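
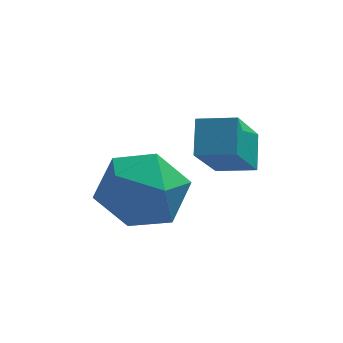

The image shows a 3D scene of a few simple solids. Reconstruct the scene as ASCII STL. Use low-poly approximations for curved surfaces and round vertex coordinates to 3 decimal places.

solid 
facet normal -0.955 0.229 -0.187
outer loop
vertex -0.599 -3.748 3.281
vertex -0.046 -2.594 1.876
vertex -0.658 -4.554 2.595
endloop
endfacet
facet normal -0.291 -0.608 0.739
outer loop
vertex 0.306 -4.786 2.784
vertex -0.599 -3.748 3.281
vertex -0.658 -4.554 2.595
endloop
endfacet
facet normal -0.955 0.230 -0.186
outer loop
vertex -0.658 -4.554 2.595
vertex -0.046 -2.594 1.876
vertex -0.106 -3.4 1.19
endloop
endfacet
facet normal -0.056 -0.761 -0.647
outer loop
vertex -0.106 -3.4 1.19
vertex 0.306 -4.786 2.784
vertex -0.658 -4.554 2.595
endloop
endfacet
facet normal 0.056 0.761 0.647
outer loop
vertex -0.599 -3.748 3.281
vertex 0.918 -2.826 2.065
vertex -0.046 -2.594 1.876
endloop
endfacet
facet normal -0.291 -0.607 0.739
outer loop
vertex 0.366 -3.98 3.47
vertex -0.599 -3.748 3.281
vertex 0.306 -4.786 2.784
endloop
endfacet
facet normal 0.056 0.761 0.647
outer loop
vertex 0.366 -3.98 3.47
vertex 0.918 -2.826 2.065
vertex -0.599 -3.748 3.281
endloop
endfacet
facet normal 0.291 0.607 -0.739
outer loop
vertex -0.046 -2.594 1.876
vertex 0.918 -2.826 2.065
vertex -0.106 -3.4 1.19
endloop
endfacet
facet normal -0.056 -0.761 -0.647
outer loop
vertex 0.859 -3.632 1.379
vertex 0.306 -4.786 2.784
vertex -0.106 -3.4 1.19
endloop
endfacet
facet normal 0.291 0.608 -0.739
outer loop
vertex -0.106 -3.4 1.19
vertex 0.918 -2.826 2.065
vertex 0.859 -3.632 1.379
endloop
endfacet
facet normal 0.955 -0.230 0.187
outer loop
vertex 0.859 -3.632 1.379
vertex 0.366 -3.98 3.47
vertex 0.306 -4.786 2.784
endloop
endfacet
facet normal 0.955 -0.229 0.187
outer loop
vertex 0.918 -2.826 2.065
vertex 0.366 -3.98 3.47
vertex 0.859 -3.632 1.379
endloop
endfacet
facet normal -0.295 0.953 0.062
outer loop
vertex -2.373 -2.802 0.11
vertex -2.539 -2.933 1.333
vertex -1.439 -2.564 0.892
endloop
endfacet
facet normal 0.172 0.866 -0.469
outer loop
vertex -2.373 -2.802 0.11
vertex -1.439 -2.564 0.892
vertex -1.223 -3.179 -0.163
endloop
endfacet
facet normal -0.094 0.381 -0.920
outer loop
vertex -2.373 -2.802 0.11
vertex -1.223 -3.179 -0.163
vertex -2.188 -3.929 -0.375
endloop
endfacet
facet normal -0.726 0.168 -0.667
outer loop
vertex -2.373 -2.802 0.11
vertex -2.188 -3.929 -0.375
vertex -3.002 -3.777 0.549
endloop
endfacet
facet normal -0.851 0.522 -0.060
outer loop
vertex -2.373 -2.802 0.11
vertex -3.002 -3.777 0.549
vertex -2.539 -2.933 1.333
endloop
endfacet
facet normal 0.775 0.602 -0.193
outer loop
vertex -1.223 -3.179 -0.163
vertex -1.439 -2.564 0.892
vertex -0.678 -3.543 0.891
endloop
endfacet
facet normal 0.018 0.744 0.668
outer loop
vertex -1.439 -2.564 0.892
vertex -2.539 -2.933 1.333
vertex -1.492 -3.391 1.815
endloop
endfacet
facet normal -0.881 0.046 0.471
outer loop
vertex -2.539 -2.933 1.333
vertex -3.002 -3.777 0.549
vertex -2.457 -4.141 1.603
endloop
endfacet
facet normal -0.679 -0.527 -0.511
outer loop
vertex -3.002 -3.777 0.549
vertex -2.188 -3.929 -0.375
vertex -2.241 -4.756 0.548
endloop
endfacet
facet normal 0.344 -0.182 -0.921
outer loop
vertex -2.188 -3.929 -0.375
vertex -1.223 -3.179 -0.163
vertex -1.141 -4.387 0.107
endloop
endfacet
facet normal 0.726 -0.168 0.667
outer loop
vertex -1.307 -4.518 1.33
vertex -0.678 -3.543 0.891
vertex -1.492 -3.391 1.815
endloop
endfacet
facet normal 0.094 -0.381 0.920
outer loop
vertex -1.307 -4.518 1.33
vertex -1.492 -3.391 1.815
vertex -2.457 -4.141 1.603
endloop
endfacet
facet normal -0.172 -0.866 0.469
outer loop
vertex -1.307 -4.518 1.33
vertex -2.457 -4.141 1.603
vertex -2.241 -4.756 0.548
endloop
endfacet
facet normal 0.295 -0.953 -0.062
outer loop
vertex -1.307 -4.518 1.33
vertex -2.241 -4.756 0.548
vertex -1.141 -4.387 0.107
endloop
endfacet
facet normal 0.851 -0.522 0.060
outer loop
vertex -1.307 -4.518 1.33
vertex -1.141 -4.387 0.107
vertex -0.678 -3.543 0.891
endloop
endfacet
facet normal 0.679 0.527 0.511
outer loop
vertex -1.492 -3.391 1.815
vertex -0.678 -3.543 0.891
vertex -1.439 -2.564 0.892
endloop
endfacet
facet normal -0.344 0.182 0.921
outer loop
vertex -2.457 -4.141 1.603
vertex -1.492 -3.391 1.815
vertex -2.539 -2.933 1.333
endloop
endfacet
facet normal -0.775 -0.602 0.193
outer loop
vertex -2.241 -4.756 0.548
vertex -2.457 -4.141 1.603
vertex -3.002 -3.777 0.549
endloop
endfacet
facet normal -0.018 -0.744 -0.668
outer loop
vertex -1.141 -4.387 0.107
vertex -2.241 -4.756 0.548
vertex -2.188 -3.929 -0.375
endloop
endfacet
facet normal 0.881 -0.046 -0.471
outer loop
vertex -0.678 -3.543 0.891
vertex -1.141 -4.387 0.107
vertex -1.223 -3.179 -0.163
endloop
endfacet

endsolid


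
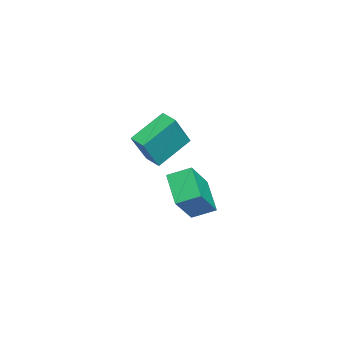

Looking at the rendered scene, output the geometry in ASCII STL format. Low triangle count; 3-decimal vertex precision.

solid 
facet normal -0.598 0.265 -0.757
outer loop
vertex -0.095 3.253 -3.504
vertex 1.384 3.844 -4.465
vertex 0.034 2.115 -4.005
endloop
endfacet
facet normal -0.795 -0.317 0.516
outer loop
vertex 1.336 1.536 -2.355
vertex -0.095 3.253 -3.504
vertex 0.034 2.115 -4.005
endloop
endfacet
facet normal -0.598 0.266 -0.756
outer loop
vertex 0.034 2.115 -4.005
vertex 1.384 3.844 -4.465
vertex 1.512 2.706 -4.966
endloop
endfacet
facet normal 0.103 -0.910 -0.401
outer loop
vertex 1.512 2.706 -4.966
vertex 1.336 1.536 -2.355
vertex 0.034 2.115 -4.005
endloop
endfacet
facet normal -0.103 0.910 0.401
outer loop
vertex -0.095 3.253 -3.504
vertex 2.686 3.265 -2.815
vertex 1.384 3.844 -4.465
endloop
endfacet
facet normal -0.795 -0.317 0.517
outer loop
vertex 1.208 2.674 -1.854
vertex -0.095 3.253 -3.504
vertex 1.336 1.536 -2.355
endloop
endfacet
facet normal -0.103 0.910 0.401
outer loop
vertex 1.208 2.674 -1.854
vertex 2.686 3.265 -2.815
vertex -0.095 3.253 -3.504
endloop
endfacet
facet normal 0.795 0.317 -0.517
outer loop
vertex 1.384 3.844 -4.465
vertex 2.686 3.265 -2.815
vertex 1.512 2.706 -4.966
endloop
endfacet
facet normal 0.103 -0.910 -0.401
outer loop
vertex 2.815 2.127 -3.316
vertex 1.336 1.536 -2.355
vertex 1.512 2.706 -4.966
endloop
endfacet
facet normal 0.795 0.318 -0.517
outer loop
vertex 1.512 2.706 -4.966
vertex 2.686 3.265 -2.815
vertex 2.815 2.127 -3.316
endloop
endfacet
facet normal 0.598 -0.266 0.756
outer loop
vertex 2.815 2.127 -3.316
vertex 1.208 2.674 -1.854
vertex 1.336 1.536 -2.355
endloop
endfacet
facet normal 0.598 -0.265 0.756
outer loop
vertex 2.686 3.265 -2.815
vertex 1.208 2.674 -1.854
vertex 2.815 2.127 -3.316
endloop
endfacet
facet normal -0.659 -0.739 0.140
outer loop
vertex 2.938 1.601 2.484
vertex 1.965 2.137 0.726
vertex 4.115 0.355 1.453
endloop
endfacet
facet normal 0.468 -0.257 0.845
outer loop
vertex 4.675 0.983 1.334
vertex 2.938 1.601 2.484
vertex 4.115 0.355 1.453
endloop
endfacet
facet normal -0.659 -0.739 0.139
outer loop
vertex 4.115 0.355 1.453
vertex 1.965 2.137 0.726
vertex 3.142 0.892 -0.306
endloop
endfacet
facet normal 0.589 -0.623 -0.516
outer loop
vertex 3.142 0.892 -0.306
vertex 4.675 0.983 1.334
vertex 4.115 0.355 1.453
endloop
endfacet
facet normal -0.589 0.623 0.516
outer loop
vertex 2.938 1.601 2.484
vertex 2.525 2.765 0.607
vertex 1.965 2.137 0.726
endloop
endfacet
facet normal 0.468 -0.259 0.845
outer loop
vertex 3.498 2.228 2.366
vertex 2.938 1.601 2.484
vertex 4.675 0.983 1.334
endloop
endfacet
facet normal -0.589 0.623 0.516
outer loop
vertex 3.498 2.228 2.366
vertex 2.525 2.765 0.607
vertex 2.938 1.601 2.484
endloop
endfacet
facet normal -0.468 0.258 -0.845
outer loop
vertex 1.965 2.137 0.726
vertex 2.525 2.765 0.607
vertex 3.142 0.892 -0.306
endloop
endfacet
facet normal 0.589 -0.623 -0.516
outer loop
vertex 3.702 1.519 -0.424
vertex 4.675 0.983 1.334
vertex 3.142 0.892 -0.306
endloop
endfacet
facet normal -0.467 0.258 -0.846
outer loop
vertex 3.142 0.892 -0.306
vertex 2.525 2.765 0.607
vertex 3.702 1.519 -0.424
endloop
endfacet
facet normal 0.659 0.739 -0.140
outer loop
vertex 3.702 1.519 -0.424
vertex 3.498 2.228 2.366
vertex 4.675 0.983 1.334
endloop
endfacet
facet normal 0.660 0.739 -0.139
outer loop
vertex 2.525 2.765 0.607
vertex 3.498 2.228 2.366
vertex 3.702 1.519 -0.424
endloop
endfacet

endsolid


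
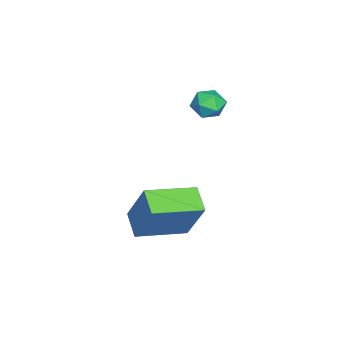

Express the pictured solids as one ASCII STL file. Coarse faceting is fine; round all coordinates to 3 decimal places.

solid 
facet normal -0.795 -0.421 0.437
outer loop
vertex 1.32 -1.933 -0.586
vertex 0.166 -0.146 -0.962
vertex 0.692 -2.743 -2.509
endloop
endfacet
facet normal 0.534 -0.828 0.174
outer loop
vertex 1.654 -2.234 -3.038
vertex 1.32 -1.933 -0.586
vertex 0.692 -2.743 -2.509
endloop
endfacet
facet normal -0.795 -0.421 0.436
outer loop
vertex 0.692 -2.743 -2.509
vertex 0.166 -0.146 -0.962
vertex -0.461 -0.956 -2.886
endloop
endfacet
facet normal -0.288 -0.372 -0.882
outer loop
vertex -0.461 -0.956 -2.886
vertex 1.654 -2.234 -3.038
vertex 0.692 -2.743 -2.509
endloop
endfacet
facet normal 0.288 0.372 0.882
outer loop
vertex 1.32 -1.933 -0.586
vertex 1.128 0.363 -1.491
vertex 0.166 -0.146 -0.962
endloop
endfacet
facet normal 0.534 -0.827 0.174
outer loop
vertex 2.281 -1.424 -1.114
vertex 1.32 -1.933 -0.586
vertex 1.654 -2.234 -3.038
endloop
endfacet
facet normal 0.288 0.372 0.882
outer loop
vertex 2.281 -1.424 -1.114
vertex 1.128 0.363 -1.491
vertex 1.32 -1.933 -0.586
endloop
endfacet
facet normal -0.534 0.827 -0.174
outer loop
vertex 0.166 -0.146 -0.962
vertex 1.128 0.363 -1.491
vertex -0.461 -0.956 -2.886
endloop
endfacet
facet normal -0.288 -0.372 -0.883
outer loop
vertex 0.5 -0.447 -3.414
vertex 1.654 -2.234 -3.038
vertex -0.461 -0.956 -2.886
endloop
endfacet
facet normal -0.534 0.827 -0.174
outer loop
vertex -0.461 -0.956 -2.886
vertex 1.128 0.363 -1.491
vertex 0.5 -0.447 -3.414
endloop
endfacet
facet normal 0.795 0.421 -0.436
outer loop
vertex 0.5 -0.447 -3.414
vertex 2.281 -1.424 -1.114
vertex 1.654 -2.234 -3.038
endloop
endfacet
facet normal 0.795 0.421 -0.437
outer loop
vertex 1.128 0.363 -1.491
vertex 2.281 -1.424 -1.114
vertex 0.5 -0.447 -3.414
endloop
endfacet
facet normal -0.766 0.625 0.148
outer loop
vertex -3.695 0.263 1.428
vertex -4.157 -0.205 1.012
vertex -4.091 -0.306 1.78
endloop
endfacet
facet normal -0.312 0.647 0.696
outer loop
vertex -3.695 0.263 1.428
vertex -4.091 -0.306 1.78
vertex -3.352 -0.165 1.98
endloop
endfacet
facet normal 0.329 0.834 0.442
outer loop
vertex -3.695 0.263 1.428
vertex -3.352 -0.165 1.98
vertex -2.961 0.023 1.334
endloop
endfacet
facet normal 0.269 0.927 -0.263
outer loop
vertex -3.695 0.263 1.428
vertex -2.961 0.023 1.334
vertex -3.458 -0.002 0.736
endloop
endfacet
facet normal -0.407 0.798 -0.445
outer loop
vertex -3.695 0.263 1.428
vertex -3.458 -0.002 0.736
vertex -4.157 -0.205 1.012
endloop
endfacet
facet normal -0.259 -0.012 0.966
outer loop
vertex -3.352 -0.165 1.98
vertex -4.091 -0.306 1.78
vertex -3.602 -0.898 1.904
endloop
endfacet
facet normal -0.996 -0.048 0.079
outer loop
vertex -4.091 -0.306 1.78
vertex -4.157 -0.205 1.012
vertex -4.099 -0.923 1.306
endloop
endfacet
facet normal -0.415 0.233 -0.880
outer loop
vertex -4.157 -0.205 1.012
vertex -3.458 -0.002 0.736
vertex -3.708 -0.735 0.66
endloop
endfacet
facet normal 0.681 0.440 -0.585
outer loop
vertex -3.458 -0.002 0.736
vertex -2.961 0.023 1.334
vertex -2.969 -0.594 0.86
endloop
endfacet
facet normal 0.779 0.291 0.556
outer loop
vertex -2.961 0.023 1.334
vertex -3.352 -0.165 1.98
vertex -2.903 -0.695 1.628
endloop
endfacet
facet normal -0.269 -0.927 0.263
outer loop
vertex -3.365 -1.163 1.212
vertex -3.602 -0.898 1.904
vertex -4.099 -0.923 1.306
endloop
endfacet
facet normal -0.329 -0.834 -0.442
outer loop
vertex -3.365 -1.163 1.212
vertex -4.099 -0.923 1.306
vertex -3.708 -0.735 0.66
endloop
endfacet
facet normal 0.312 -0.647 -0.696
outer loop
vertex -3.365 -1.163 1.212
vertex -3.708 -0.735 0.66
vertex -2.969 -0.594 0.86
endloop
endfacet
facet normal 0.766 -0.625 -0.148
outer loop
vertex -3.365 -1.163 1.212
vertex -2.969 -0.594 0.86
vertex -2.903 -0.695 1.628
endloop
endfacet
facet normal 0.407 -0.798 0.445
outer loop
vertex -3.365 -1.163 1.212
vertex -2.903 -0.695 1.628
vertex -3.602 -0.898 1.904
endloop
endfacet
facet normal -0.681 -0.440 0.585
outer loop
vertex -4.099 -0.923 1.306
vertex -3.602 -0.898 1.904
vertex -4.091 -0.306 1.78
endloop
endfacet
facet normal -0.779 -0.291 -0.556
outer loop
vertex -3.708 -0.735 0.66
vertex -4.099 -0.923 1.306
vertex -4.157 -0.205 1.012
endloop
endfacet
facet normal 0.259 0.012 -0.966
outer loop
vertex -2.969 -0.594 0.86
vertex -3.708 -0.735 0.66
vertex -3.458 -0.002 0.736
endloop
endfacet
facet normal 0.996 0.048 -0.079
outer loop
vertex -2.903 -0.695 1.628
vertex -2.969 -0.594 0.86
vertex -2.961 0.023 1.334
endloop
endfacet
facet normal 0.415 -0.233 0.880
outer loop
vertex -3.602 -0.898 1.904
vertex -2.903 -0.695 1.628
vertex -3.352 -0.165 1.98
endloop
endfacet

endsolid


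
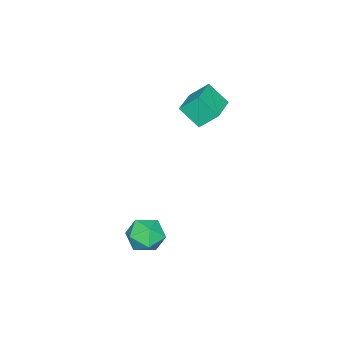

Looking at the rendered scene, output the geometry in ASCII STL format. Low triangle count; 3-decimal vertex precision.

solid 
facet normal -0.276 0.676 0.684
outer loop
vertex 2.839 -2.106 -3.044
vertex 2.349 -2.876 -2.481
vertex 3.38 -2.646 -2.292
endloop
endfacet
facet normal 0.339 0.863 0.375
outer loop
vertex 2.839 -2.106 -3.044
vertex 3.38 -2.646 -2.292
vertex 3.847 -2.421 -3.231
endloop
endfacet
facet normal 0.226 0.918 -0.327
outer loop
vertex 2.839 -2.106 -3.044
vertex 3.847 -2.421 -3.231
vertex 3.105 -2.512 -4.0
endloop
endfacet
facet normal -0.459 0.764 -0.452
outer loop
vertex 2.839 -2.106 -3.044
vertex 3.105 -2.512 -4.0
vertex 2.18 -2.794 -3.537
endloop
endfacet
facet normal -0.770 0.615 0.171
outer loop
vertex 2.839 -2.106 -3.044
vertex 2.18 -2.794 -3.537
vertex 2.349 -2.876 -2.481
endloop
endfacet
facet normal 0.809 0.336 0.483
outer loop
vertex 3.847 -2.421 -3.231
vertex 3.38 -2.646 -2.292
vertex 3.98 -3.386 -2.783
endloop
endfacet
facet normal -0.187 0.033 0.982
outer loop
vertex 3.38 -2.646 -2.292
vertex 2.349 -2.876 -2.481
vertex 3.055 -3.668 -2.32
endloop
endfacet
facet normal -0.986 -0.065 0.153
outer loop
vertex 2.349 -2.876 -2.481
vertex 2.18 -2.794 -3.537
vertex 2.313 -3.759 -3.089
endloop
endfacet
facet normal -0.483 0.177 -0.857
outer loop
vertex 2.18 -2.794 -3.537
vertex 3.105 -2.512 -4.0
vertex 2.78 -3.534 -4.028
endloop
endfacet
facet normal 0.626 0.425 -0.654
outer loop
vertex 3.105 -2.512 -4.0
vertex 3.847 -2.421 -3.231
vertex 3.811 -3.304 -3.839
endloop
endfacet
facet normal 0.459 -0.764 0.452
outer loop
vertex 3.321 -4.074 -3.276
vertex 3.98 -3.386 -2.783
vertex 3.055 -3.668 -2.32
endloop
endfacet
facet normal -0.226 -0.918 0.327
outer loop
vertex 3.321 -4.074 -3.276
vertex 3.055 -3.668 -2.32
vertex 2.313 -3.759 -3.089
endloop
endfacet
facet normal -0.339 -0.863 -0.375
outer loop
vertex 3.321 -4.074 -3.276
vertex 2.313 -3.759 -3.089
vertex 2.78 -3.534 -4.028
endloop
endfacet
facet normal 0.276 -0.676 -0.684
outer loop
vertex 3.321 -4.074 -3.276
vertex 2.78 -3.534 -4.028
vertex 3.811 -3.304 -3.839
endloop
endfacet
facet normal 0.770 -0.615 -0.171
outer loop
vertex 3.321 -4.074 -3.276
vertex 3.811 -3.304 -3.839
vertex 3.98 -3.386 -2.783
endloop
endfacet
facet normal 0.483 -0.177 0.857
outer loop
vertex 3.055 -3.668 -2.32
vertex 3.98 -3.386 -2.783
vertex 3.38 -2.646 -2.292
endloop
endfacet
facet normal -0.626 -0.425 0.654
outer loop
vertex 2.313 -3.759 -3.089
vertex 3.055 -3.668 -2.32
vertex 2.349 -2.876 -2.481
endloop
endfacet
facet normal -0.809 -0.336 -0.483
outer loop
vertex 2.78 -3.534 -4.028
vertex 2.313 -3.759 -3.089
vertex 2.18 -2.794 -3.537
endloop
endfacet
facet normal 0.187 -0.033 -0.982
outer loop
vertex 3.811 -3.304 -3.839
vertex 2.78 -3.534 -4.028
vertex 3.105 -2.512 -4.0
endloop
endfacet
facet normal 0.986 0.065 -0.153
outer loop
vertex 3.98 -3.386 -2.783
vertex 3.811 -3.304 -3.839
vertex 3.847 -2.421 -3.231
endloop
endfacet
facet normal -0.955 -0.266 -0.132
outer loop
vertex -3.175 -3.447 3.704
vertex -3.32 -2.415 2.667
vertex -2.808 -4.312 2.792
endloop
endfacet
facet normal 0.098 -0.702 0.705
outer loop
vertex -1.06 -3.825 3.033
vertex -3.175 -3.447 3.704
vertex -2.808 -4.312 2.792
endloop
endfacet
facet normal -0.955 -0.266 -0.132
outer loop
vertex -2.808 -4.312 2.792
vertex -3.32 -2.415 2.667
vertex -2.952 -3.281 1.755
endloop
endfacet
facet normal 0.280 -0.661 -0.696
outer loop
vertex -2.952 -3.281 1.755
vertex -1.06 -3.825 3.033
vertex -2.808 -4.312 2.792
endloop
endfacet
facet normal -0.280 0.661 0.697
outer loop
vertex -3.175 -3.447 3.704
vertex -1.572 -1.928 2.908
vertex -3.32 -2.415 2.667
endloop
endfacet
facet normal 0.099 -0.701 0.706
outer loop
vertex -1.428 -2.959 3.945
vertex -3.175 -3.447 3.704
vertex -1.06 -3.825 3.033
endloop
endfacet
facet normal -0.281 0.661 0.696
outer loop
vertex -1.428 -2.959 3.945
vertex -1.572 -1.928 2.908
vertex -3.175 -3.447 3.704
endloop
endfacet
facet normal -0.098 0.702 -0.706
outer loop
vertex -3.32 -2.415 2.667
vertex -1.572 -1.928 2.908
vertex -2.952 -3.281 1.755
endloop
endfacet
facet normal 0.281 -0.660 -0.696
outer loop
vertex -1.205 -2.793 1.996
vertex -1.06 -3.825 3.033
vertex -2.952 -3.281 1.755
endloop
endfacet
facet normal -0.099 0.702 -0.705
outer loop
vertex -2.952 -3.281 1.755
vertex -1.572 -1.928 2.908
vertex -1.205 -2.793 1.996
endloop
endfacet
facet normal 0.955 0.267 0.132
outer loop
vertex -1.205 -2.793 1.996
vertex -1.428 -2.959 3.945
vertex -1.06 -3.825 3.033
endloop
endfacet
facet normal 0.955 0.266 0.132
outer loop
vertex -1.572 -1.928 2.908
vertex -1.428 -2.959 3.945
vertex -1.205 -2.793 1.996
endloop
endfacet

endsolid


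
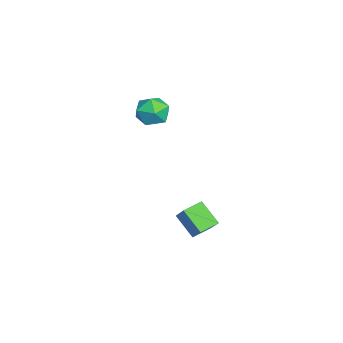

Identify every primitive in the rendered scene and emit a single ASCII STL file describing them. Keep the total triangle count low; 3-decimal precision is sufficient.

solid 
facet normal -0.549 0.804 0.228
outer loop
vertex 1.584 1.133 -1.458
vertex 2.738 1.559 -0.185
vertex 2.464 2.046 -2.561
endloop
endfacet
facet normal -0.652 -0.240 -0.719
outer loop
vertex 3.122 1.081 -2.835
vertex 1.584 1.133 -1.458
vertex 2.464 2.046 -2.561
endloop
endfacet
facet normal -0.549 0.804 0.228
outer loop
vertex 2.464 2.046 -2.561
vertex 2.738 1.559 -0.185
vertex 3.617 2.472 -1.288
endloop
endfacet
facet normal 0.524 0.543 -0.656
outer loop
vertex 3.617 2.472 -1.288
vertex 3.122 1.081 -2.835
vertex 2.464 2.046 -2.561
endloop
endfacet
facet normal -0.523 -0.543 0.656
outer loop
vertex 1.584 1.133 -1.458
vertex 3.396 0.594 -0.459
vertex 2.738 1.559 -0.185
endloop
endfacet
facet normal -0.652 -0.241 -0.719
outer loop
vertex 2.243 0.168 -1.732
vertex 1.584 1.133 -1.458
vertex 3.122 1.081 -2.835
endloop
endfacet
facet normal -0.523 -0.544 0.656
outer loop
vertex 2.243 0.168 -1.732
vertex 3.396 0.594 -0.459
vertex 1.584 1.133 -1.458
endloop
endfacet
facet normal 0.652 0.241 0.719
outer loop
vertex 2.738 1.559 -0.185
vertex 3.396 0.594 -0.459
vertex 3.617 2.472 -1.288
endloop
endfacet
facet normal 0.523 0.544 -0.656
outer loop
vertex 4.276 1.507 -1.562
vertex 3.122 1.081 -2.835
vertex 3.617 2.472 -1.288
endloop
endfacet
facet normal 0.652 0.241 0.719
outer loop
vertex 3.617 2.472 -1.288
vertex 3.396 0.594 -0.459
vertex 4.276 1.507 -1.562
endloop
endfacet
facet normal 0.549 -0.804 -0.228
outer loop
vertex 4.276 1.507 -1.562
vertex 2.243 0.168 -1.732
vertex 3.122 1.081 -2.835
endloop
endfacet
facet normal 0.549 -0.804 -0.228
outer loop
vertex 3.396 0.594 -0.459
vertex 2.243 0.168 -1.732
vertex 4.276 1.507 -1.562
endloop
endfacet
facet normal 0.092 0.988 -0.124
outer loop
vertex -3.327 -0.504 2.195
vertex -4.474 -0.386 2.288
vertex -3.809 -0.329 3.232
endloop
endfacet
facet normal 0.671 0.716 0.191
outer loop
vertex -3.327 -0.504 2.195
vertex -3.809 -0.329 3.232
vertex -2.954 -1.099 3.114
endloop
endfacet
facet normal 0.945 0.220 -0.241
outer loop
vertex -3.327 -0.504 2.195
vertex -2.954 -1.099 3.114
vertex -3.09 -1.631 2.096
endloop
endfacet
facet normal 0.534 0.185 -0.825
outer loop
vertex -3.327 -0.504 2.195
vertex -3.09 -1.631 2.096
vertex -4.03 -1.191 1.586
endloop
endfacet
facet normal 0.007 0.659 -0.752
outer loop
vertex -3.327 -0.504 2.195
vertex -4.03 -1.191 1.586
vertex -4.474 -0.386 2.288
endloop
endfacet
facet normal 0.464 0.394 0.793
outer loop
vertex -2.954 -1.099 3.114
vertex -3.809 -0.329 3.232
vertex -3.87 -1.349 3.774
endloop
endfacet
facet normal -0.474 0.834 0.284
outer loop
vertex -3.809 -0.329 3.232
vertex -4.474 -0.386 2.288
vertex -4.81 -0.909 3.264
endloop
endfacet
facet normal -0.610 0.302 -0.732
outer loop
vertex -4.474 -0.386 2.288
vertex -4.03 -1.191 1.586
vertex -4.946 -1.441 2.246
endloop
endfacet
facet normal 0.243 -0.466 -0.850
outer loop
vertex -4.03 -1.191 1.586
vertex -3.09 -1.631 2.096
vertex -4.091 -2.211 2.128
endloop
endfacet
facet normal 0.907 -0.410 0.093
outer loop
vertex -3.09 -1.631 2.096
vertex -2.954 -1.099 3.114
vertex -3.426 -2.154 3.072
endloop
endfacet
facet normal -0.534 -0.185 0.825
outer loop
vertex -4.573 -2.036 3.165
vertex -3.87 -1.349 3.774
vertex -4.81 -0.909 3.264
endloop
endfacet
facet normal -0.945 -0.220 0.241
outer loop
vertex -4.573 -2.036 3.165
vertex -4.81 -0.909 3.264
vertex -4.946 -1.441 2.246
endloop
endfacet
facet normal -0.671 -0.716 -0.191
outer loop
vertex -4.573 -2.036 3.165
vertex -4.946 -1.441 2.246
vertex -4.091 -2.211 2.128
endloop
endfacet
facet normal -0.092 -0.988 0.124
outer loop
vertex -4.573 -2.036 3.165
vertex -4.091 -2.211 2.128
vertex -3.426 -2.154 3.072
endloop
endfacet
facet normal -0.007 -0.659 0.752
outer loop
vertex -4.573 -2.036 3.165
vertex -3.426 -2.154 3.072
vertex -3.87 -1.349 3.774
endloop
endfacet
facet normal -0.243 0.466 0.850
outer loop
vertex -4.81 -0.909 3.264
vertex -3.87 -1.349 3.774
vertex -3.809 -0.329 3.232
endloop
endfacet
facet normal -0.907 0.410 -0.093
outer loop
vertex -4.946 -1.441 2.246
vertex -4.81 -0.909 3.264
vertex -4.474 -0.386 2.288
endloop
endfacet
facet normal -0.464 -0.394 -0.793
outer loop
vertex -4.091 -2.211 2.128
vertex -4.946 -1.441 2.246
vertex -4.03 -1.191 1.586
endloop
endfacet
facet normal 0.474 -0.834 -0.284
outer loop
vertex -3.426 -2.154 3.072
vertex -4.091 -2.211 2.128
vertex -3.09 -1.631 2.096
endloop
endfacet
facet normal 0.610 -0.302 0.732
outer loop
vertex -3.87 -1.349 3.774
vertex -3.426 -2.154 3.072
vertex -2.954 -1.099 3.114
endloop
endfacet

endsolid


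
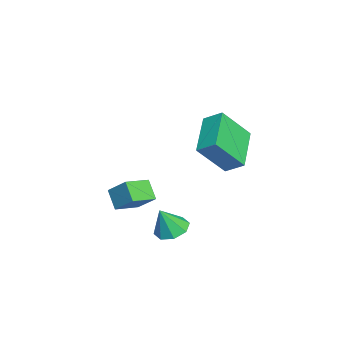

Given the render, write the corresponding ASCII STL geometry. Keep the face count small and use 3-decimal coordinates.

solid 
facet normal -0.252 0.339 -0.907
outer loop
vertex 3.694 0.97 -2.036
vertex 2.926 0.804 -1.885
vertex 3.399 1.441 -1.778
endloop
endfacet
facet normal 0.859 0.318 0.401
outer loop
vertex 3.694 0.97 -2.036
vertex 3.399 1.441 -1.778
vertex 3.274 0.336 -0.635
endloop
endfacet
facet normal -0.252 0.339 -0.907
outer loop
vertex 3.399 1.441 -1.778
vertex 2.926 0.804 -1.885
vertex 2.827 1.538 -1.583
endloop
endfacet
facet normal 0.341 0.657 0.672
outer loop
vertex 3.399 1.441 -1.778
vertex 2.827 1.538 -1.583
vertex 3.274 0.336 -0.635
endloop
endfacet
facet normal -0.251 0.339 -0.907
outer loop
vertex 2.827 1.538 -1.583
vertex 2.926 0.804 -1.885
vertex 2.313 1.206 -1.565
endloop
endfacet
facet normal -0.306 0.517 0.800
outer loop
vertex 2.827 1.538 -1.583
vertex 2.313 1.206 -1.565
vertex 3.274 0.336 -0.635
endloop
endfacet
facet normal -0.251 0.338 -0.907
outer loop
vertex 2.313 1.206 -1.565
vertex 2.926 0.804 -1.885
vertex 2.158 0.638 -1.734
endloop
endfacet
facet normal -0.704 -0.019 0.710
outer loop
vertex 2.313 1.206 -1.565
vertex 2.158 0.638 -1.734
vertex 3.274 0.336 -0.635
endloop
endfacet
facet normal -0.252 0.339 -0.906
outer loop
vertex 2.158 0.638 -1.734
vertex 2.926 0.804 -1.885
vertex 2.454 0.168 -1.992
endloop
endfacet
facet normal -0.620 -0.640 0.454
outer loop
vertex 2.158 0.638 -1.734
vertex 2.454 0.168 -1.992
vertex 3.274 0.336 -0.635
endloop
endfacet
facet normal -0.252 0.340 -0.906
outer loop
vertex 2.454 0.168 -1.992
vertex 2.926 0.804 -1.885
vertex 3.026 0.07 -2.188
endloop
endfacet
facet normal -0.104 -0.977 0.184
outer loop
vertex 2.454 0.168 -1.992
vertex 3.026 0.07 -2.188
vertex 3.274 0.336 -0.635
endloop
endfacet
facet normal -0.252 0.340 -0.906
outer loop
vertex 3.026 0.07 -2.188
vertex 2.926 0.804 -1.885
vertex 3.539 0.403 -2.206
endloop
endfacet
facet normal 0.545 -0.837 0.056
outer loop
vertex 3.026 0.07 -2.188
vertex 3.539 0.403 -2.206
vertex 3.274 0.336 -0.635
endloop
endfacet
facet normal -0.252 0.340 -0.906
outer loop
vertex 3.539 0.403 -2.206
vertex 2.926 0.804 -1.885
vertex 3.694 0.97 -2.036
endloop
endfacet
facet normal 0.942 -0.301 0.146
outer loop
vertex 3.539 0.403 -2.206
vertex 3.694 0.97 -2.036
vertex 3.274 0.336 -0.635
endloop
endfacet
facet normal -0.918 0.064 0.392
outer loop
vertex 2.29 2.795 4.646
vertex 1.762 3.925 3.226
vertex 2.013 2.012 4.126
endloop
endfacet
facet normal 0.279 -0.598 0.751
outer loop
vertex 3.958 1.875 3.294
vertex 2.29 2.795 4.646
vertex 2.013 2.012 4.126
endloop
endfacet
facet normal -0.918 0.064 0.392
outer loop
vertex 2.013 2.012 4.126
vertex 1.762 3.925 3.226
vertex 1.485 3.142 2.706
endloop
endfacet
facet normal -0.283 -0.799 -0.531
outer loop
vertex 1.485 3.142 2.706
vertex 3.958 1.875 3.294
vertex 2.013 2.012 4.126
endloop
endfacet
facet normal 0.283 0.799 0.531
outer loop
vertex 2.29 2.795 4.646
vertex 3.707 3.788 2.394
vertex 1.762 3.925 3.226
endloop
endfacet
facet normal 0.279 -0.598 0.751
outer loop
vertex 4.235 2.658 3.814
vertex 2.29 2.795 4.646
vertex 3.958 1.875 3.294
endloop
endfacet
facet normal 0.283 0.799 0.531
outer loop
vertex 4.235 2.658 3.814
vertex 3.707 3.788 2.394
vertex 2.29 2.795 4.646
endloop
endfacet
facet normal -0.279 0.598 -0.751
outer loop
vertex 1.762 3.925 3.226
vertex 3.707 3.788 2.394
vertex 1.485 3.142 2.706
endloop
endfacet
facet normal -0.283 -0.799 -0.531
outer loop
vertex 3.43 3.005 1.874
vertex 3.958 1.875 3.294
vertex 1.485 3.142 2.706
endloop
endfacet
facet normal -0.279 0.598 -0.751
outer loop
vertex 1.485 3.142 2.706
vertex 3.707 3.788 2.394
vertex 3.43 3.005 1.874
endloop
endfacet
facet normal 0.918 -0.064 -0.392
outer loop
vertex 3.43 3.005 1.874
vertex 4.235 2.658 3.814
vertex 3.958 1.875 3.294
endloop
endfacet
facet normal 0.918 -0.064 -0.392
outer loop
vertex 3.707 3.788 2.394
vertex 4.235 2.658 3.814
vertex 3.43 3.005 1.874
endloop
endfacet
facet normal -0.681 0.690 -0.244
outer loop
vertex -0.461 -1.257 -1.477
vertex 0.068 -0.437 -0.634
vertex 0.199 -0.881 -2.258
endloop
endfacet
facet normal -0.410 -0.637 -0.653
outer loop
vertex 1.072 -1.763 -1.946
vertex -0.461 -1.257 -1.477
vertex 0.199 -0.881 -2.258
endloop
endfacet
facet normal -0.682 0.690 -0.244
outer loop
vertex 0.199 -0.881 -2.258
vertex 0.068 -0.437 -0.634
vertex 0.728 -0.06 -1.415
endloop
endfacet
facet normal 0.606 0.346 -0.717
outer loop
vertex 0.728 -0.06 -1.415
vertex 1.072 -1.763 -1.946
vertex 0.199 -0.881 -2.258
endloop
endfacet
facet normal -0.606 -0.346 0.717
outer loop
vertex -0.461 -1.257 -1.477
vertex 0.941 -1.319 -0.322
vertex 0.068 -0.437 -0.634
endloop
endfacet
facet normal -0.410 -0.636 -0.654
outer loop
vertex 0.412 -2.14 -1.165
vertex -0.461 -1.257 -1.477
vertex 1.072 -1.763 -1.946
endloop
endfacet
facet normal -0.606 -0.346 0.717
outer loop
vertex 0.412 -2.14 -1.165
vertex 0.941 -1.319 -0.322
vertex -0.461 -1.257 -1.477
endloop
endfacet
facet normal 0.410 0.637 0.653
outer loop
vertex 0.068 -0.437 -0.634
vertex 0.941 -1.319 -0.322
vertex 0.728 -0.06 -1.415
endloop
endfacet
facet normal 0.606 0.346 -0.717
outer loop
vertex 1.601 -0.943 -1.103
vertex 1.072 -1.763 -1.946
vertex 0.728 -0.06 -1.415
endloop
endfacet
facet normal 0.410 0.636 0.653
outer loop
vertex 0.728 -0.06 -1.415
vertex 0.941 -1.319 -0.322
vertex 1.601 -0.943 -1.103
endloop
endfacet
facet normal 0.682 -0.690 0.243
outer loop
vertex 1.601 -0.943 -1.103
vertex 0.412 -2.14 -1.165
vertex 1.072 -1.763 -1.946
endloop
endfacet
facet normal 0.682 -0.690 0.244
outer loop
vertex 0.941 -1.319 -0.322
vertex 0.412 -2.14 -1.165
vertex 1.601 -0.943 -1.103
endloop
endfacet

endsolid


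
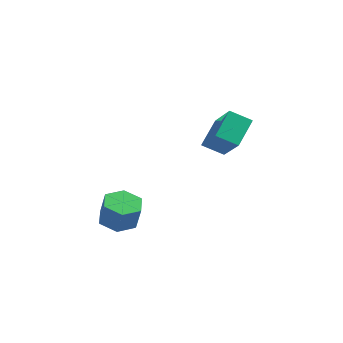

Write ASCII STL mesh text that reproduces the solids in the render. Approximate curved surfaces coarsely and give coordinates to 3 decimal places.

solid 
facet normal -0.290 0.108 -0.951
outer loop
vertex -3.169 -1.084 -3.613
vertex -3.599 -0.417 -3.406
vertex -2.816 -0.345 -3.637
endloop
endfacet
facet normal 0.855 -0.418 -0.307
outer loop
vertex -3.169 -1.084 -3.613
vertex -2.816 -0.345 -3.637
vertex -2.831 -1.21 -2.5
endloop
endfacet
facet normal 0.855 -0.419 -0.307
outer loop
vertex -2.831 -1.21 -2.5
vertex -2.816 -0.345 -3.637
vertex -2.477 -0.47 -2.524
endloop
endfacet
facet normal 0.289 -0.107 0.951
outer loop
vertex -2.831 -1.21 -2.5
vertex -2.477 -0.47 -2.524
vertex -3.261 -0.543 -2.294
endloop
endfacet
facet normal -0.290 0.107 -0.951
outer loop
vertex -2.816 -0.345 -3.637
vertex -3.599 -0.417 -3.406
vertex -3.246 0.322 -3.431
endloop
endfacet
facet normal 0.801 0.572 -0.180
outer loop
vertex -2.816 -0.345 -3.637
vertex -3.246 0.322 -3.431
vertex -2.477 -0.47 -2.524
endloop
endfacet
facet normal 0.801 0.572 -0.180
outer loop
vertex -2.477 -0.47 -2.524
vertex -3.246 0.322 -3.431
vertex -2.907 0.197 -2.318
endloop
endfacet
facet normal 0.289 -0.107 0.951
outer loop
vertex -2.477 -0.47 -2.524
vertex -2.907 0.197 -2.318
vertex -3.261 -0.543 -2.294
endloop
endfacet
facet normal -0.290 0.107 -0.951
outer loop
vertex -3.246 0.322 -3.431
vertex -3.599 -0.417 -3.406
vertex -4.029 0.25 -3.2
endloop
endfacet
facet normal -0.053 0.990 0.128
outer loop
vertex -3.246 0.322 -3.431
vertex -4.029 0.25 -3.2
vertex -2.907 0.197 -2.318
endloop
endfacet
facet normal -0.054 0.990 0.129
outer loop
vertex -2.907 0.197 -2.318
vertex -4.029 0.25 -3.2
vertex -3.691 0.124 -2.087
endloop
endfacet
facet normal 0.290 -0.108 0.951
outer loop
vertex -2.907 0.197 -2.318
vertex -3.691 0.124 -2.087
vertex -3.261 -0.543 -2.294
endloop
endfacet
facet normal -0.289 0.107 -0.951
outer loop
vertex -4.029 0.25 -3.2
vertex -3.599 -0.417 -3.406
vertex -4.383 -0.49 -3.176
endloop
endfacet
facet normal -0.855 0.419 0.307
outer loop
vertex -4.029 0.25 -3.2
vertex -4.383 -0.49 -3.176
vertex -3.691 0.124 -2.087
endloop
endfacet
facet normal -0.855 0.418 0.307
outer loop
vertex -3.691 0.124 -2.087
vertex -4.383 -0.49 -3.176
vertex -4.044 -0.615 -2.063
endloop
endfacet
facet normal 0.290 -0.108 0.951
outer loop
vertex -3.691 0.124 -2.087
vertex -4.044 -0.615 -2.063
vertex -3.261 -0.543 -2.294
endloop
endfacet
facet normal -0.289 0.107 -0.951
outer loop
vertex -4.383 -0.49 -3.176
vertex -3.599 -0.417 -3.406
vertex -3.953 -1.157 -3.382
endloop
endfacet
facet normal -0.801 -0.572 0.180
outer loop
vertex -4.383 -0.49 -3.176
vertex -3.953 -1.157 -3.382
vertex -4.044 -0.615 -2.063
endloop
endfacet
facet normal -0.801 -0.572 0.180
outer loop
vertex -4.044 -0.615 -2.063
vertex -3.953 -1.157 -3.382
vertex -3.614 -1.282 -2.269
endloop
endfacet
facet normal 0.290 -0.107 0.951
outer loop
vertex -4.044 -0.615 -2.063
vertex -3.614 -1.282 -2.269
vertex -3.261 -0.543 -2.294
endloop
endfacet
facet normal -0.290 0.108 -0.951
outer loop
vertex -3.953 -1.157 -3.382
vertex -3.599 -0.417 -3.406
vertex -3.169 -1.084 -3.613
endloop
endfacet
facet normal 0.055 -0.990 -0.128
outer loop
vertex -3.953 -1.157 -3.382
vertex -3.169 -1.084 -3.613
vertex -3.614 -1.282 -2.269
endloop
endfacet
facet normal 0.053 -0.990 -0.128
outer loop
vertex -3.614 -1.282 -2.269
vertex -3.169 -1.084 -3.613
vertex -2.831 -1.21 -2.5
endloop
endfacet
facet normal 0.290 -0.107 0.951
outer loop
vertex -3.614 -1.282 -2.269
vertex -2.831 -1.21 -2.5
vertex -3.261 -0.543 -2.294
endloop
endfacet
facet normal -0.783 -0.408 0.470
outer loop
vertex 0.164 0.557 1.895
vertex 0.074 1.66 2.702
vertex -0.962 1.341 0.698
endloop
endfacet
facet normal 0.066 -0.805 -0.589
outer loop
vertex -0.194 1.74 0.238
vertex 0.164 0.557 1.895
vertex -0.962 1.341 0.698
endloop
endfacet
facet normal -0.783 -0.407 0.470
outer loop
vertex -0.962 1.341 0.698
vertex 0.074 1.66 2.702
vertex -1.051 2.444 1.506
endloop
endfacet
facet normal -0.618 0.432 -0.657
outer loop
vertex -1.051 2.444 1.506
vertex -0.194 1.74 0.238
vertex -0.962 1.341 0.698
endloop
endfacet
facet normal 0.618 -0.431 0.658
outer loop
vertex 0.164 0.557 1.895
vertex 0.842 2.059 2.242
vertex 0.074 1.66 2.702
endloop
endfacet
facet normal 0.065 -0.805 -0.589
outer loop
vertex 0.931 0.956 1.434
vertex 0.164 0.557 1.895
vertex -0.194 1.74 0.238
endloop
endfacet
facet normal 0.619 -0.431 0.657
outer loop
vertex 0.931 0.956 1.434
vertex 0.842 2.059 2.242
vertex 0.164 0.557 1.895
endloop
endfacet
facet normal -0.065 0.805 0.589
outer loop
vertex 0.074 1.66 2.702
vertex 0.842 2.059 2.242
vertex -1.051 2.444 1.506
endloop
endfacet
facet normal -0.619 0.430 -0.657
outer loop
vertex -0.284 2.843 1.045
vertex -0.194 1.74 0.238
vertex -1.051 2.444 1.506
endloop
endfacet
facet normal -0.065 0.806 0.589
outer loop
vertex -1.051 2.444 1.506
vertex 0.842 2.059 2.242
vertex -0.284 2.843 1.045
endloop
endfacet
facet normal 0.783 0.407 -0.470
outer loop
vertex -0.284 2.843 1.045
vertex 0.931 0.956 1.434
vertex -0.194 1.74 0.238
endloop
endfacet
facet normal 0.783 0.407 -0.470
outer loop
vertex 0.842 2.059 2.242
vertex 0.931 0.956 1.434
vertex -0.284 2.843 1.045
endloop
endfacet

endsolid


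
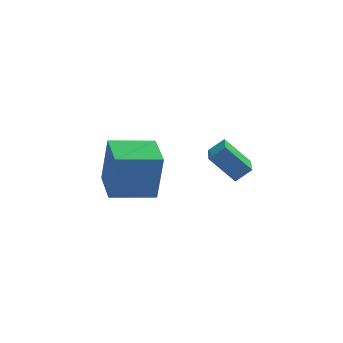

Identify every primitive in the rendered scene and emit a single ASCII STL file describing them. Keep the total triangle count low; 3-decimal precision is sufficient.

solid 
facet normal -0.993 -0.025 0.116
outer loop
vertex -0.753 2.213 -2.403
vertex -0.787 3.999 -2.302
vertex -1.009 2.331 -4.575
endloop
endfacet
facet normal 0.019 -0.998 -0.057
outer loop
vertex 0.907 2.381 -4.798
vertex -0.753 2.213 -2.403
vertex -1.009 2.331 -4.575
endloop
endfacet
facet normal -0.993 -0.026 0.116
outer loop
vertex -1.009 2.331 -4.575
vertex -0.787 3.999 -2.302
vertex -1.044 4.118 -4.474
endloop
endfacet
facet normal -0.117 0.054 -0.992
outer loop
vertex -1.044 4.118 -4.474
vertex 0.907 2.381 -4.798
vertex -1.009 2.331 -4.575
endloop
endfacet
facet normal 0.117 -0.054 0.992
outer loop
vertex -0.753 2.213 -2.403
vertex 1.129 4.049 -2.525
vertex -0.787 3.999 -2.302
endloop
endfacet
facet normal 0.019 -0.998 -0.057
outer loop
vertex 1.164 2.262 -2.626
vertex -0.753 2.213 -2.403
vertex 0.907 2.381 -4.798
endloop
endfacet
facet normal 0.117 -0.054 0.992
outer loop
vertex 1.164 2.262 -2.626
vertex 1.129 4.049 -2.525
vertex -0.753 2.213 -2.403
endloop
endfacet
facet normal -0.019 0.998 0.057
outer loop
vertex -0.787 3.999 -2.302
vertex 1.129 4.049 -2.525
vertex -1.044 4.118 -4.474
endloop
endfacet
facet normal -0.117 0.054 -0.992
outer loop
vertex 0.873 4.167 -4.697
vertex 0.907 2.381 -4.798
vertex -1.044 4.118 -4.474
endloop
endfacet
facet normal -0.019 0.998 0.056
outer loop
vertex -1.044 4.118 -4.474
vertex 1.129 4.049 -2.525
vertex 0.873 4.167 -4.697
endloop
endfacet
facet normal 0.993 0.025 -0.116
outer loop
vertex 0.873 4.167 -4.697
vertex 1.164 2.262 -2.626
vertex 0.907 2.381 -4.798
endloop
endfacet
facet normal 0.993 0.026 -0.116
outer loop
vertex 1.129 4.049 -2.525
vertex 1.164 2.262 -2.626
vertex 0.873 4.167 -4.697
endloop
endfacet
facet normal -0.754 0.003 -0.657
outer loop
vertex 2.119 -1.834 -0.415
vertex 2.337 -0.607 -0.66
vertex 3.045 -2.21 -1.479
endloop
endfacet
facet normal -0.172 -0.966 0.192
outer loop
vertex 3.663 -2.213 -0.94
vertex 2.119 -1.834 -0.415
vertex 3.045 -2.21 -1.479
endloop
endfacet
facet normal -0.754 0.003 -0.657
outer loop
vertex 3.045 -2.21 -1.479
vertex 2.337 -0.607 -0.66
vertex 3.263 -0.983 -1.724
endloop
endfacet
facet normal 0.634 -0.258 -0.729
outer loop
vertex 3.263 -0.983 -1.724
vertex 3.663 -2.213 -0.94
vertex 3.045 -2.21 -1.479
endloop
endfacet
facet normal -0.634 0.258 0.729
outer loop
vertex 2.119 -1.834 -0.415
vertex 2.955 -0.61 -0.121
vertex 2.337 -0.607 -0.66
endloop
endfacet
facet normal -0.172 -0.966 0.192
outer loop
vertex 2.737 -1.837 0.124
vertex 2.119 -1.834 -0.415
vertex 3.663 -2.213 -0.94
endloop
endfacet
facet normal -0.634 0.258 0.729
outer loop
vertex 2.737 -1.837 0.124
vertex 2.955 -0.61 -0.121
vertex 2.119 -1.834 -0.415
endloop
endfacet
facet normal 0.172 0.966 -0.192
outer loop
vertex 2.337 -0.607 -0.66
vertex 2.955 -0.61 -0.121
vertex 3.263 -0.983 -1.724
endloop
endfacet
facet normal 0.634 -0.258 -0.729
outer loop
vertex 3.881 -0.986 -1.185
vertex 3.663 -2.213 -0.94
vertex 3.263 -0.983 -1.724
endloop
endfacet
facet normal 0.172 0.966 -0.192
outer loop
vertex 3.263 -0.983 -1.724
vertex 2.955 -0.61 -0.121
vertex 3.881 -0.986 -1.185
endloop
endfacet
facet normal 0.754 -0.003 0.657
outer loop
vertex 3.881 -0.986 -1.185
vertex 2.737 -1.837 0.124
vertex 3.663 -2.213 -0.94
endloop
endfacet
facet normal 0.754 -0.003 0.657
outer loop
vertex 2.955 -0.61 -0.121
vertex 2.737 -1.837 0.124
vertex 3.881 -0.986 -1.185
endloop
endfacet

endsolid


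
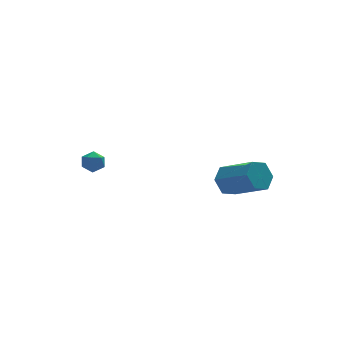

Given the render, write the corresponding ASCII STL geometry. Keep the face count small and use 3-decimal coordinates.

solid 
facet normal -0.476 0.248 0.843
outer loop
vertex -4.049 2.643 2.941
vertex -3.923 2.052 3.186
vertex -3.502 2.541 3.28
endloop
endfacet
facet normal -0.181 0.822 0.539
outer loop
vertex -4.049 2.643 2.941
vertex -3.502 2.541 3.28
vertex -3.487 2.901 2.736
endloop
endfacet
facet normal -0.450 0.885 -0.120
outer loop
vertex -4.049 2.643 2.941
vertex -3.487 2.901 2.736
vertex -3.898 2.634 2.307
endloop
endfacet
facet normal -0.910 0.351 -0.222
outer loop
vertex -4.049 2.643 2.941
vertex -3.898 2.634 2.307
vertex -4.168 2.11 2.585
endloop
endfacet
facet normal -0.927 -0.043 0.374
outer loop
vertex -4.049 2.643 2.941
vertex -4.168 2.11 2.585
vertex -3.923 2.052 3.186
endloop
endfacet
facet normal 0.520 0.706 0.481
outer loop
vertex -3.487 2.901 2.736
vertex -3.502 2.541 3.28
vertex -3.012 2.47 2.855
endloop
endfacet
facet normal 0.043 -0.224 0.974
outer loop
vertex -3.502 2.541 3.28
vertex -3.923 2.052 3.186
vertex -3.282 1.946 3.133
endloop
endfacet
facet normal -0.685 -0.697 0.212
outer loop
vertex -3.923 2.052 3.186
vertex -4.168 2.11 2.585
vertex -3.693 1.679 2.704
endloop
endfacet
facet normal -0.659 -0.058 -0.750
outer loop
vertex -4.168 2.11 2.585
vertex -3.898 2.634 2.307
vertex -3.678 2.039 2.16
endloop
endfacet
facet normal 0.085 0.807 -0.584
outer loop
vertex -3.898 2.634 2.307
vertex -3.487 2.901 2.736
vertex -3.257 2.528 2.254
endloop
endfacet
facet normal 0.910 -0.351 0.222
outer loop
vertex -3.131 1.937 2.499
vertex -3.012 2.47 2.855
vertex -3.282 1.946 3.133
endloop
endfacet
facet normal 0.450 -0.885 0.120
outer loop
vertex -3.131 1.937 2.499
vertex -3.282 1.946 3.133
vertex -3.693 1.679 2.704
endloop
endfacet
facet normal 0.181 -0.822 -0.539
outer loop
vertex -3.131 1.937 2.499
vertex -3.693 1.679 2.704
vertex -3.678 2.039 2.16
endloop
endfacet
facet normal 0.476 -0.248 -0.843
outer loop
vertex -3.131 1.937 2.499
vertex -3.678 2.039 2.16
vertex -3.257 2.528 2.254
endloop
endfacet
facet normal 0.927 0.043 -0.374
outer loop
vertex -3.131 1.937 2.499
vertex -3.257 2.528 2.254
vertex -3.012 2.47 2.855
endloop
endfacet
facet normal 0.659 0.058 0.750
outer loop
vertex -3.282 1.946 3.133
vertex -3.012 2.47 2.855
vertex -3.502 2.541 3.28
endloop
endfacet
facet normal -0.085 -0.807 0.584
outer loop
vertex -3.693 1.679 2.704
vertex -3.282 1.946 3.133
vertex -3.923 2.052 3.186
endloop
endfacet
facet normal -0.520 -0.706 -0.481
outer loop
vertex -3.678 2.039 2.16
vertex -3.693 1.679 2.704
vertex -4.168 2.11 2.585
endloop
endfacet
facet normal -0.043 0.224 -0.974
outer loop
vertex -3.257 2.528 2.254
vertex -3.678 2.039 2.16
vertex -3.898 2.634 2.307
endloop
endfacet
facet normal 0.685 0.697 -0.212
outer loop
vertex -3.012 2.47 2.855
vertex -3.257 2.528 2.254
vertex -3.487 2.901 2.736
endloop
endfacet
facet normal -0.542 0.693 -0.475
outer loop
vertex 2.114 -1.397 3.462
vertex 1.678 -2.017 3.055
vertex 1.397 -1.719 3.811
endloop
endfacet
facet normal 0.103 0.616 0.781
outer loop
vertex 2.114 -1.397 3.462
vertex 1.397 -1.719 3.811
vertex 3.198 -2.783 4.412
endloop
endfacet
facet normal 0.103 0.616 0.781
outer loop
vertex 3.198 -2.783 4.412
vertex 1.397 -1.719 3.811
vertex 2.48 -3.105 4.761
endloop
endfacet
facet normal 0.542 -0.693 0.475
outer loop
vertex 3.198 -2.783 4.412
vertex 2.48 -3.105 4.761
vertex 2.762 -3.403 4.005
endloop
endfacet
facet normal -0.542 0.694 -0.475
outer loop
vertex 1.397 -1.719 3.811
vertex 1.678 -2.017 3.055
vertex 0.961 -2.338 3.404
endloop
endfacet
facet normal -0.670 -0.015 0.742
outer loop
vertex 1.397 -1.719 3.811
vertex 0.961 -2.338 3.404
vertex 2.48 -3.105 4.761
endloop
endfacet
facet normal -0.671 -0.016 0.742
outer loop
vertex 2.48 -3.105 4.761
vertex 0.961 -2.338 3.404
vertex 2.045 -3.725 4.354
endloop
endfacet
facet normal 0.542 -0.693 0.475
outer loop
vertex 2.48 -3.105 4.761
vertex 2.045 -3.725 4.354
vertex 2.762 -3.403 4.005
endloop
endfacet
facet normal -0.542 0.693 -0.475
outer loop
vertex 0.961 -2.338 3.404
vertex 1.678 -2.017 3.055
vertex 1.242 -2.637 2.648
endloop
endfacet
facet normal -0.774 -0.631 -0.038
outer loop
vertex 0.961 -2.338 3.404
vertex 1.242 -2.637 2.648
vertex 2.045 -3.725 4.354
endloop
endfacet
facet normal -0.774 -0.632 -0.039
outer loop
vertex 2.045 -3.725 4.354
vertex 1.242 -2.637 2.648
vertex 2.326 -4.023 3.598
endloop
endfacet
facet normal 0.542 -0.693 0.475
outer loop
vertex 2.045 -3.725 4.354
vertex 2.326 -4.023 3.598
vertex 2.762 -3.403 4.005
endloop
endfacet
facet normal -0.542 0.693 -0.475
outer loop
vertex 1.242 -2.637 2.648
vertex 1.678 -2.017 3.055
vertex 1.96 -2.315 2.299
endloop
endfacet
facet normal -0.103 -0.616 -0.781
outer loop
vertex 1.242 -2.637 2.648
vertex 1.96 -2.315 2.299
vertex 2.326 -4.023 3.598
endloop
endfacet
facet normal -0.103 -0.616 -0.781
outer loop
vertex 2.326 -4.023 3.598
vertex 1.96 -2.315 2.299
vertex 3.043 -3.701 3.249
endloop
endfacet
facet normal 0.542 -0.693 0.475
outer loop
vertex 2.326 -4.023 3.598
vertex 3.043 -3.701 3.249
vertex 2.762 -3.403 4.005
endloop
endfacet
facet normal -0.542 0.693 -0.475
outer loop
vertex 1.96 -2.315 2.299
vertex 1.678 -2.017 3.055
vertex 2.395 -1.695 2.706
endloop
endfacet
facet normal 0.671 0.016 -0.741
outer loop
vertex 1.96 -2.315 2.299
vertex 2.395 -1.695 2.706
vertex 3.043 -3.701 3.249
endloop
endfacet
facet normal 0.670 0.016 -0.742
outer loop
vertex 3.043 -3.701 3.249
vertex 2.395 -1.695 2.706
vertex 3.479 -3.082 3.656
endloop
endfacet
facet normal 0.542 -0.694 0.475
outer loop
vertex 3.043 -3.701 3.249
vertex 3.479 -3.082 3.656
vertex 2.762 -3.403 4.005
endloop
endfacet
facet normal -0.542 0.693 -0.475
outer loop
vertex 2.395 -1.695 2.706
vertex 1.678 -2.017 3.055
vertex 2.114 -1.397 3.462
endloop
endfacet
facet normal 0.774 0.632 0.039
outer loop
vertex 2.395 -1.695 2.706
vertex 2.114 -1.397 3.462
vertex 3.479 -3.082 3.656
endloop
endfacet
facet normal 0.774 0.632 0.038
outer loop
vertex 3.479 -3.082 3.656
vertex 2.114 -1.397 3.462
vertex 3.198 -2.783 4.412
endloop
endfacet
facet normal 0.542 -0.693 0.475
outer loop
vertex 3.479 -3.082 3.656
vertex 3.198 -2.783 4.412
vertex 2.762 -3.403 4.005
endloop
endfacet

endsolid


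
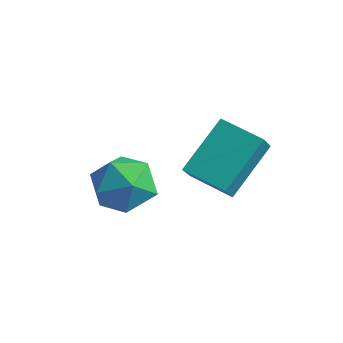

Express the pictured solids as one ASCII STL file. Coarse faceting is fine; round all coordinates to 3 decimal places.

solid 
facet normal -0.983 -0.067 0.173
outer loop
vertex 2.375 -0.772 0.383
vertex 2.469 0.707 1.49
vertex 2.214 -0.235 -0.321
endloop
endfacet
facet normal -0.051 -0.800 -0.598
outer loop
vertex 3.511 -0.147 -0.55
vertex 2.375 -0.772 0.383
vertex 2.214 -0.235 -0.321
endloop
endfacet
facet normal -0.983 -0.067 0.173
outer loop
vertex 2.214 -0.235 -0.321
vertex 2.469 0.707 1.49
vertex 2.308 1.244 0.786
endloop
endfacet
facet normal -0.179 0.597 -0.782
outer loop
vertex 2.308 1.244 0.786
vertex 3.511 -0.147 -0.55
vertex 2.214 -0.235 -0.321
endloop
endfacet
facet normal 0.179 -0.597 0.782
outer loop
vertex 2.375 -0.772 0.383
vertex 3.766 0.795 1.261
vertex 2.469 0.707 1.49
endloop
endfacet
facet normal -0.051 -0.800 -0.598
outer loop
vertex 3.672 -0.684 0.154
vertex 2.375 -0.772 0.383
vertex 3.511 -0.147 -0.55
endloop
endfacet
facet normal 0.179 -0.597 0.782
outer loop
vertex 3.672 -0.684 0.154
vertex 3.766 0.795 1.261
vertex 2.375 -0.772 0.383
endloop
endfacet
facet normal 0.051 0.800 0.598
outer loop
vertex 2.469 0.707 1.49
vertex 3.766 0.795 1.261
vertex 2.308 1.244 0.786
endloop
endfacet
facet normal -0.179 0.597 -0.782
outer loop
vertex 3.605 1.332 0.557
vertex 3.511 -0.147 -0.55
vertex 2.308 1.244 0.786
endloop
endfacet
facet normal 0.051 0.800 0.598
outer loop
vertex 2.308 1.244 0.786
vertex 3.766 0.795 1.261
vertex 3.605 1.332 0.557
endloop
endfacet
facet normal 0.983 0.067 -0.173
outer loop
vertex 3.605 1.332 0.557
vertex 3.672 -0.684 0.154
vertex 3.511 -0.147 -0.55
endloop
endfacet
facet normal 0.983 0.067 -0.173
outer loop
vertex 3.766 0.795 1.261
vertex 3.672 -0.684 0.154
vertex 3.605 1.332 0.557
endloop
endfacet
facet normal -0.037 0.921 0.387
outer loop
vertex 1.624 -1.134 -0.028
vertex 0.919 -1.414 0.572
vertex 1.845 -1.491 0.844
endloop
endfacet
facet normal 0.621 0.768 0.157
outer loop
vertex 1.624 -1.134 -0.028
vertex 1.845 -1.491 0.844
vertex 2.363 -1.751 0.07
endloop
endfacet
facet normal 0.582 0.611 -0.537
outer loop
vertex 1.624 -1.134 -0.028
vertex 2.363 -1.751 0.07
vertex 1.758 -1.835 -0.681
endloop
endfacet
facet normal -0.101 0.668 -0.738
outer loop
vertex 1.624 -1.134 -0.028
vertex 1.758 -1.835 -0.681
vertex 0.866 -1.627 -0.37
endloop
endfacet
facet normal -0.483 0.859 -0.167
outer loop
vertex 1.624 -1.134 -0.028
vertex 0.866 -1.627 -0.37
vertex 0.919 -1.414 0.572
endloop
endfacet
facet normal 0.844 0.184 0.503
outer loop
vertex 2.363 -1.751 0.07
vertex 1.845 -1.491 0.844
vertex 2.114 -2.413 0.73
endloop
endfacet
facet normal -0.221 0.434 0.874
outer loop
vertex 1.845 -1.491 0.844
vertex 0.919 -1.414 0.572
vertex 1.222 -2.205 1.041
endloop
endfacet
facet normal -0.943 0.333 -0.022
outer loop
vertex 0.919 -1.414 0.572
vertex 0.866 -1.627 -0.37
vertex 0.617 -2.289 0.29
endloop
endfacet
facet normal -0.325 0.022 -0.946
outer loop
vertex 0.866 -1.627 -0.37
vertex 1.758 -1.835 -0.681
vertex 1.135 -2.549 -0.484
endloop
endfacet
facet normal 0.781 -0.069 -0.621
outer loop
vertex 1.758 -1.835 -0.681
vertex 2.363 -1.751 0.07
vertex 2.061 -2.626 -0.212
endloop
endfacet
facet normal 0.101 -0.668 0.738
outer loop
vertex 1.356 -2.906 0.388
vertex 2.114 -2.413 0.73
vertex 1.222 -2.205 1.041
endloop
endfacet
facet normal -0.582 -0.611 0.537
outer loop
vertex 1.356 -2.906 0.388
vertex 1.222 -2.205 1.041
vertex 0.617 -2.289 0.29
endloop
endfacet
facet normal -0.621 -0.768 -0.157
outer loop
vertex 1.356 -2.906 0.388
vertex 0.617 -2.289 0.29
vertex 1.135 -2.549 -0.484
endloop
endfacet
facet normal 0.037 -0.921 -0.387
outer loop
vertex 1.356 -2.906 0.388
vertex 1.135 -2.549 -0.484
vertex 2.061 -2.626 -0.212
endloop
endfacet
facet normal 0.483 -0.859 0.167
outer loop
vertex 1.356 -2.906 0.388
vertex 2.061 -2.626 -0.212
vertex 2.114 -2.413 0.73
endloop
endfacet
facet normal 0.325 -0.022 0.946
outer loop
vertex 1.222 -2.205 1.041
vertex 2.114 -2.413 0.73
vertex 1.845 -1.491 0.844
endloop
endfacet
facet normal -0.781 0.069 0.621
outer loop
vertex 0.617 -2.289 0.29
vertex 1.222 -2.205 1.041
vertex 0.919 -1.414 0.572
endloop
endfacet
facet normal -0.844 -0.184 -0.503
outer loop
vertex 1.135 -2.549 -0.484
vertex 0.617 -2.289 0.29
vertex 0.866 -1.627 -0.37
endloop
endfacet
facet normal 0.221 -0.434 -0.874
outer loop
vertex 2.061 -2.626 -0.212
vertex 1.135 -2.549 -0.484
vertex 1.758 -1.835 -0.681
endloop
endfacet
facet normal 0.943 -0.333 0.022
outer loop
vertex 2.114 -2.413 0.73
vertex 2.061 -2.626 -0.212
vertex 2.363 -1.751 0.07
endloop
endfacet

endsolid


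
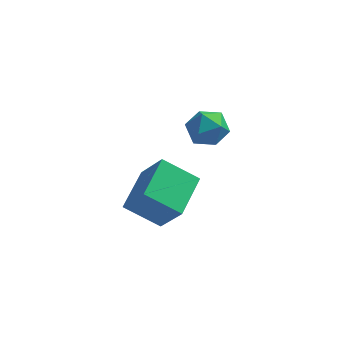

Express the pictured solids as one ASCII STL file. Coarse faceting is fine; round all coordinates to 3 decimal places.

solid 
facet normal -0.471 0.334 -0.816
outer loop
vertex -3.645 0.202 -3.671
vertex -3.24 1.77 -3.263
vertex -2.373 0.078 -4.456
endloop
endfacet
facet normal -0.242 -0.939 -0.244
outer loop
vertex -1.6 -0.47 -3.117
vertex -3.645 0.202 -3.671
vertex -2.373 0.078 -4.456
endloop
endfacet
facet normal -0.471 0.334 -0.816
outer loop
vertex -2.373 0.078 -4.456
vertex -3.24 1.77 -3.263
vertex -1.968 1.646 -4.048
endloop
endfacet
facet normal 0.848 -0.083 -0.523
outer loop
vertex -1.968 1.646 -4.048
vertex -1.6 -0.47 -3.117
vertex -2.373 0.078 -4.456
endloop
endfacet
facet normal -0.848 0.083 0.523
outer loop
vertex -3.645 0.202 -3.671
vertex -2.467 1.222 -1.924
vertex -3.24 1.77 -3.263
endloop
endfacet
facet normal -0.242 -0.939 -0.244
outer loop
vertex -2.872 -0.346 -2.332
vertex -3.645 0.202 -3.671
vertex -1.6 -0.47 -3.117
endloop
endfacet
facet normal -0.848 0.083 0.523
outer loop
vertex -2.872 -0.346 -2.332
vertex -2.467 1.222 -1.924
vertex -3.645 0.202 -3.671
endloop
endfacet
facet normal 0.242 0.939 0.244
outer loop
vertex -3.24 1.77 -3.263
vertex -2.467 1.222 -1.924
vertex -1.968 1.646 -4.048
endloop
endfacet
facet normal 0.848 -0.083 -0.523
outer loop
vertex -1.195 1.098 -2.709
vertex -1.6 -0.47 -3.117
vertex -1.968 1.646 -4.048
endloop
endfacet
facet normal 0.242 0.939 0.244
outer loop
vertex -1.968 1.646 -4.048
vertex -2.467 1.222 -1.924
vertex -1.195 1.098 -2.709
endloop
endfacet
facet normal 0.471 -0.334 0.816
outer loop
vertex -1.195 1.098 -2.709
vertex -2.872 -0.346 -2.332
vertex -1.6 -0.47 -3.117
endloop
endfacet
facet normal 0.471 -0.334 0.816
outer loop
vertex -2.467 1.222 -1.924
vertex -2.872 -0.346 -2.332
vertex -1.195 1.098 -2.709
endloop
endfacet
facet normal -0.866 0.501 -0.002
outer loop
vertex -1.415 1.172 -0.165
vertex -1.659 0.752 0.443
vertex -1.274 1.418 0.559
endloop
endfacet
facet normal -0.334 0.910 -0.244
outer loop
vertex -1.415 1.172 -0.165
vertex -1.274 1.418 0.559
vertex -0.721 1.475 0.014
endloop
endfacet
facet normal -0.046 0.584 -0.811
outer loop
vertex -1.415 1.172 -0.165
vertex -0.721 1.475 0.014
vertex -0.764 0.844 -0.438
endloop
endfacet
facet normal -0.398 -0.026 -0.917
outer loop
vertex -1.415 1.172 -0.165
vertex -0.764 0.844 -0.438
vertex -1.344 0.397 -0.174
endloop
endfacet
facet normal -0.905 -0.078 -0.417
outer loop
vertex -1.415 1.172 -0.165
vertex -1.344 0.397 -0.174
vertex -1.659 0.752 0.443
endloop
endfacet
facet normal 0.163 0.951 0.264
outer loop
vertex -0.721 1.475 0.014
vertex -1.274 1.418 0.559
vertex -0.536 1.243 0.734
endloop
endfacet
facet normal -0.696 0.288 0.658
outer loop
vertex -1.274 1.418 0.559
vertex -1.659 0.752 0.443
vertex -1.116 0.796 0.998
endloop
endfacet
facet normal -0.760 -0.650 -0.014
outer loop
vertex -1.659 0.752 0.443
vertex -1.344 0.397 -0.174
vertex -1.159 0.165 0.546
endloop
endfacet
facet normal 0.061 -0.565 -0.823
outer loop
vertex -1.344 0.397 -0.174
vertex -0.764 0.844 -0.438
vertex -0.606 0.222 0.001
endloop
endfacet
facet normal 0.631 0.423 -0.651
outer loop
vertex -0.764 0.844 -0.438
vertex -0.721 1.475 0.014
vertex -0.221 0.888 0.117
endloop
endfacet
facet normal 0.398 0.026 0.917
outer loop
vertex -0.465 0.468 0.725
vertex -0.536 1.243 0.734
vertex -1.116 0.796 0.998
endloop
endfacet
facet normal 0.046 -0.584 0.811
outer loop
vertex -0.465 0.468 0.725
vertex -1.116 0.796 0.998
vertex -1.159 0.165 0.546
endloop
endfacet
facet normal 0.334 -0.910 0.244
outer loop
vertex -0.465 0.468 0.725
vertex -1.159 0.165 0.546
vertex -0.606 0.222 0.001
endloop
endfacet
facet normal 0.866 -0.501 0.002
outer loop
vertex -0.465 0.468 0.725
vertex -0.606 0.222 0.001
vertex -0.221 0.888 0.117
endloop
endfacet
facet normal 0.905 0.078 0.417
outer loop
vertex -0.465 0.468 0.725
vertex -0.221 0.888 0.117
vertex -0.536 1.243 0.734
endloop
endfacet
facet normal -0.061 0.565 0.823
outer loop
vertex -1.116 0.796 0.998
vertex -0.536 1.243 0.734
vertex -1.274 1.418 0.559
endloop
endfacet
facet normal -0.631 -0.423 0.651
outer loop
vertex -1.159 0.165 0.546
vertex -1.116 0.796 0.998
vertex -1.659 0.752 0.443
endloop
endfacet
facet normal -0.163 -0.951 -0.264
outer loop
vertex -0.606 0.222 0.001
vertex -1.159 0.165 0.546
vertex -1.344 0.397 -0.174
endloop
endfacet
facet normal 0.696 -0.288 -0.658
outer loop
vertex -0.221 0.888 0.117
vertex -0.606 0.222 0.001
vertex -0.764 0.844 -0.438
endloop
endfacet
facet normal 0.760 0.650 0.014
outer loop
vertex -0.536 1.243 0.734
vertex -0.221 0.888 0.117
vertex -0.721 1.475 0.014
endloop
endfacet

endsolid


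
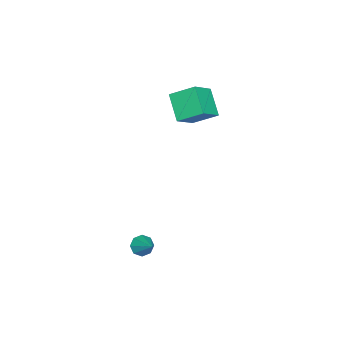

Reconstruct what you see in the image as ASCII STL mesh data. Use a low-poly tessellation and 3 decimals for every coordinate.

solid 
facet normal -0.764 0.257 -0.591
outer loop
vertex -3.903 -1.746 2.904
vertex -2.949 -1.068 1.966
vertex -3.759 -2.899 2.216
endloop
endfacet
facet normal -0.636 -0.452 0.625
outer loop
vertex -2.651 -3.272 3.074
vertex -3.903 -1.746 2.904
vertex -3.759 -2.899 2.216
endloop
endfacet
facet normal -0.764 0.257 -0.592
outer loop
vertex -3.759 -2.899 2.216
vertex -2.949 -1.068 1.966
vertex -2.805 -2.221 1.279
endloop
endfacet
facet normal 0.107 -0.854 -0.509
outer loop
vertex -2.805 -2.221 1.279
vertex -2.651 -3.272 3.074
vertex -3.759 -2.899 2.216
endloop
endfacet
facet normal -0.107 0.854 0.509
outer loop
vertex -3.903 -1.746 2.904
vertex -1.841 -1.441 2.824
vertex -2.949 -1.068 1.966
endloop
endfacet
facet normal -0.636 -0.452 0.625
outer loop
vertex -2.795 -2.119 3.761
vertex -3.903 -1.746 2.904
vertex -2.651 -3.272 3.074
endloop
endfacet
facet normal -0.107 0.854 0.509
outer loop
vertex -2.795 -2.119 3.761
vertex -1.841 -1.441 2.824
vertex -3.903 -1.746 2.904
endloop
endfacet
facet normal 0.636 0.452 -0.625
outer loop
vertex -2.949 -1.068 1.966
vertex -1.841 -1.441 2.824
vertex -2.805 -2.221 1.279
endloop
endfacet
facet normal 0.106 -0.854 -0.509
outer loop
vertex -1.697 -2.594 2.136
vertex -2.651 -3.272 3.074
vertex -2.805 -2.221 1.279
endloop
endfacet
facet normal 0.636 0.452 -0.625
outer loop
vertex -2.805 -2.221 1.279
vertex -1.841 -1.441 2.824
vertex -1.697 -2.594 2.136
endloop
endfacet
facet normal 0.764 -0.257 0.592
outer loop
vertex -1.697 -2.594 2.136
vertex -2.795 -2.119 3.761
vertex -2.651 -3.272 3.074
endloop
endfacet
facet normal 0.764 -0.258 0.592
outer loop
vertex -1.841 -1.441 2.824
vertex -2.795 -2.119 3.761
vertex -1.697 -2.594 2.136
endloop
endfacet
facet normal -0.567 -0.575 -0.590
outer loop
vertex 2.987 -3.174 -2.73
vertex 2.677 -2.738 -2.857
vertex 3.13 -2.968 -3.068
endloop
endfacet
facet normal 0.911 -0.382 0.153
outer loop
vertex 2.987 -3.174 -2.73
vertex 3.13 -2.968 -3.068
vertex 3.363 -2.042 -2.143
endloop
endfacet
facet normal -0.567 -0.575 -0.590
outer loop
vertex 3.13 -2.968 -3.068
vertex 2.677 -2.738 -2.857
vertex 3.007 -2.627 -3.282
endloop
endfacet
facet normal 0.930 0.116 -0.350
outer loop
vertex 3.13 -2.968 -3.068
vertex 3.007 -2.627 -3.282
vertex 3.363 -2.042 -2.143
endloop
endfacet
facet normal -0.567 -0.574 -0.590
outer loop
vertex 3.007 -2.627 -3.282
vertex 2.677 -2.738 -2.857
vertex 2.691 -2.351 -3.247
endloop
endfacet
facet normal 0.532 0.674 -0.512
outer loop
vertex 3.007 -2.627 -3.282
vertex 2.691 -2.351 -3.247
vertex 3.363 -2.042 -2.143
endloop
endfacet
facet normal -0.566 -0.575 -0.591
outer loop
vertex 2.691 -2.351 -3.247
vertex 2.677 -2.738 -2.857
vertex 2.367 -2.302 -2.984
endloop
endfacet
facet normal -0.049 0.969 -0.241
outer loop
vertex 2.691 -2.351 -3.247
vertex 2.367 -2.302 -2.984
vertex 3.363 -2.042 -2.143
endloop
endfacet
facet normal -0.568 -0.575 -0.589
outer loop
vertex 2.367 -2.302 -2.984
vertex 2.677 -2.738 -2.857
vertex 2.224 -2.508 -2.645
endloop
endfacet
facet normal -0.472 0.827 0.304
outer loop
vertex 2.367 -2.302 -2.984
vertex 2.224 -2.508 -2.645
vertex 3.363 -2.042 -2.143
endloop
endfacet
facet normal -0.568 -0.575 -0.589
outer loop
vertex 2.224 -2.508 -2.645
vertex 2.677 -2.738 -2.857
vertex 2.347 -2.849 -2.431
endloop
endfacet
facet normal -0.490 0.329 0.807
outer loop
vertex 2.224 -2.508 -2.645
vertex 2.347 -2.849 -2.431
vertex 3.363 -2.042 -2.143
endloop
endfacet
facet normal -0.567 -0.575 -0.589
outer loop
vertex 2.347 -2.849 -2.431
vertex 2.677 -2.738 -2.857
vertex 2.663 -3.125 -2.466
endloop
endfacet
facet normal -0.093 -0.229 0.969
outer loop
vertex 2.347 -2.849 -2.431
vertex 2.663 -3.125 -2.466
vertex 3.363 -2.042 -2.143
endloop
endfacet
facet normal -0.567 -0.575 -0.589
outer loop
vertex 2.663 -3.125 -2.466
vertex 2.677 -2.738 -2.857
vertex 2.987 -3.174 -2.73
endloop
endfacet
facet normal 0.489 -0.524 0.697
outer loop
vertex 2.663 -3.125 -2.466
vertex 2.987 -3.174 -2.73
vertex 3.363 -2.042 -2.143
endloop
endfacet

endsolid


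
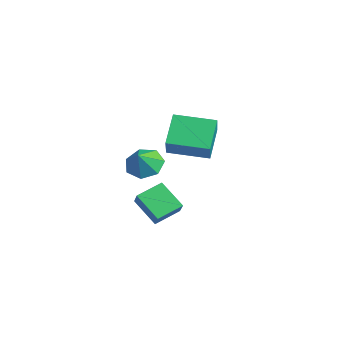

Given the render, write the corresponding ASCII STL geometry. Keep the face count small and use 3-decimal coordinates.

solid 
facet normal -0.444 0.460 -0.769
outer loop
vertex -1.746 -2.277 0.203
vertex -2.256 -3.154 -0.027
vertex -2.548 -2.38 0.604
endloop
endfacet
facet normal 0.355 0.443 0.823
outer loop
vertex -1.746 -2.277 0.203
vertex -2.548 -2.38 0.604
vertex -1.684 -3.746 0.967
endloop
endfacet
facet normal -0.443 0.460 -0.770
outer loop
vertex -2.548 -2.38 0.604
vertex -2.256 -3.154 -0.027
vertex -3.13 -3.065 0.529
endloop
endfacet
facet normal -0.244 0.102 0.964
outer loop
vertex -2.548 -2.38 0.604
vertex -3.13 -3.065 0.529
vertex -1.684 -3.746 0.967
endloop
endfacet
facet normal -0.443 0.460 -0.770
outer loop
vertex -3.13 -3.065 0.529
vertex -2.256 -3.154 -0.027
vertex -3.054 -3.817 0.036
endloop
endfacet
facet normal -0.462 -0.518 0.720
outer loop
vertex -3.13 -3.065 0.529
vertex -3.054 -3.817 0.036
vertex -1.684 -3.746 0.967
endloop
endfacet
facet normal -0.442 0.459 -0.770
outer loop
vertex -3.054 -3.817 0.036
vertex -2.256 -3.154 -0.027
vertex -2.376 -4.07 -0.504
endloop
endfacet
facet normal -0.137 -0.952 0.274
outer loop
vertex -3.054 -3.817 0.036
vertex -2.376 -4.07 -0.504
vertex -1.684 -3.746 0.967
endloop
endfacet
facet normal -0.443 0.459 -0.770
outer loop
vertex -2.376 -4.07 -0.504
vertex -2.256 -3.154 -0.027
vertex -1.608 -3.632 -0.685
endloop
endfacet
facet normal 0.488 -0.872 -0.038
outer loop
vertex -2.376 -4.07 -0.504
vertex -1.608 -3.632 -0.685
vertex -1.684 -3.746 0.967
endloop
endfacet
facet normal -0.443 0.460 -0.770
outer loop
vertex -1.608 -3.632 -0.685
vertex -2.256 -3.154 -0.027
vertex -1.327 -2.834 -0.37
endloop
endfacet
facet normal 0.941 -0.339 0.020
outer loop
vertex -1.608 -3.632 -0.685
vertex -1.327 -2.834 -0.37
vertex -1.684 -3.746 0.967
endloop
endfacet
facet normal -0.443 0.459 -0.770
outer loop
vertex -1.327 -2.834 -0.37
vertex -2.256 -3.154 -0.027
vertex -1.746 -2.277 0.203
endloop
endfacet
facet normal 0.881 0.247 0.404
outer loop
vertex -1.327 -2.834 -0.37
vertex -1.746 -2.277 0.203
vertex -1.684 -3.746 0.967
endloop
endfacet
facet normal -0.678 0.168 -0.715
outer loop
vertex -1.807 -3.909 -2.314
vertex -1.991 -2.489 -1.805
vertex -0.517 -3.351 -3.406
endloop
endfacet
facet normal 0.121 -0.935 -0.335
outer loop
vertex 0.291 -3.551 -2.555
vertex -1.807 -3.909 -2.314
vertex -0.517 -3.351 -3.406
endloop
endfacet
facet normal -0.679 0.168 -0.715
outer loop
vertex -0.517 -3.351 -3.406
vertex -1.991 -2.489 -1.805
vertex -0.701 -1.931 -2.898
endloop
endfacet
facet normal 0.724 0.314 -0.614
outer loop
vertex -0.701 -1.931 -2.898
vertex 0.291 -3.551 -2.555
vertex -0.517 -3.351 -3.406
endloop
endfacet
facet normal -0.724 -0.314 0.614
outer loop
vertex -1.807 -3.909 -2.314
vertex -1.183 -2.689 -0.954
vertex -1.991 -2.489 -1.805
endloop
endfacet
facet normal 0.121 -0.935 -0.334
outer loop
vertex -0.999 -4.109 -1.462
vertex -1.807 -3.909 -2.314
vertex 0.291 -3.551 -2.555
endloop
endfacet
facet normal -0.725 -0.313 0.614
outer loop
vertex -0.999 -4.109 -1.462
vertex -1.183 -2.689 -0.954
vertex -1.807 -3.909 -2.314
endloop
endfacet
facet normal -0.121 0.935 0.334
outer loop
vertex -1.991 -2.489 -1.805
vertex -1.183 -2.689 -0.954
vertex -0.701 -1.931 -2.898
endloop
endfacet
facet normal 0.725 0.314 -0.614
outer loop
vertex 0.107 -2.131 -2.046
vertex 0.291 -3.551 -2.555
vertex -0.701 -1.931 -2.898
endloop
endfacet
facet normal -0.121 0.935 0.334
outer loop
vertex -0.701 -1.931 -2.898
vertex -1.183 -2.689 -0.954
vertex 0.107 -2.131 -2.046
endloop
endfacet
facet normal 0.679 -0.168 0.715
outer loop
vertex 0.107 -2.131 -2.046
vertex -0.999 -4.109 -1.462
vertex 0.291 -3.551 -2.555
endloop
endfacet
facet normal 0.678 -0.168 0.715
outer loop
vertex -1.183 -2.689 -0.954
vertex -0.999 -4.109 -1.462
vertex 0.107 -2.131 -2.046
endloop
endfacet
facet normal -0.585 0.280 -0.761
outer loop
vertex -0.13 -2.518 3.592
vertex 1.015 -0.748 3.362
vertex 1.013 -3.415 2.384
endloop
endfacet
facet normal -0.540 -0.835 0.109
outer loop
vertex 1.885 -3.832 3.518
vertex -0.13 -2.518 3.592
vertex 1.013 -3.415 2.384
endloop
endfacet
facet normal -0.585 0.280 -0.761
outer loop
vertex 1.013 -3.415 2.384
vertex 1.015 -0.748 3.362
vertex 2.158 -1.645 2.154
endloop
endfacet
facet normal 0.605 -0.474 -0.640
outer loop
vertex 2.158 -1.645 2.154
vertex 1.885 -3.832 3.518
vertex 1.013 -3.415 2.384
endloop
endfacet
facet normal -0.605 0.474 0.640
outer loop
vertex -0.13 -2.518 3.592
vertex 1.887 -1.165 4.496
vertex 1.015 -0.748 3.362
endloop
endfacet
facet normal -0.540 -0.835 0.109
outer loop
vertex 0.742 -2.935 4.726
vertex -0.13 -2.518 3.592
vertex 1.885 -3.832 3.518
endloop
endfacet
facet normal -0.605 0.474 0.640
outer loop
vertex 0.742 -2.935 4.726
vertex 1.887 -1.165 4.496
vertex -0.13 -2.518 3.592
endloop
endfacet
facet normal 0.540 0.835 -0.109
outer loop
vertex 1.015 -0.748 3.362
vertex 1.887 -1.165 4.496
vertex 2.158 -1.645 2.154
endloop
endfacet
facet normal 0.605 -0.474 -0.640
outer loop
vertex 3.03 -2.062 3.288
vertex 1.885 -3.832 3.518
vertex 2.158 -1.645 2.154
endloop
endfacet
facet normal 0.540 0.835 -0.109
outer loop
vertex 2.158 -1.645 2.154
vertex 1.887 -1.165 4.496
vertex 3.03 -2.062 3.288
endloop
endfacet
facet normal 0.585 -0.280 0.761
outer loop
vertex 3.03 -2.062 3.288
vertex 0.742 -2.935 4.726
vertex 1.885 -3.832 3.518
endloop
endfacet
facet normal 0.585 -0.280 0.761
outer loop
vertex 1.887 -1.165 4.496
vertex 0.742 -2.935 4.726
vertex 3.03 -2.062 3.288
endloop
endfacet

endsolid


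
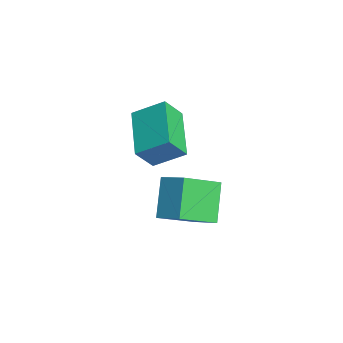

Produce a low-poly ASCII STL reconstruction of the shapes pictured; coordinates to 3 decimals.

solid 
facet normal -0.952 0.124 0.280
outer loop
vertex -2.624 -0.324 2.894
vertex -2.262 0.801 3.627
vertex -2.809 0.337 1.971
endloop
endfacet
facet normal -0.260 -0.809 -0.527
outer loop
vertex -0.838 0.079 1.393
vertex -2.624 -0.324 2.894
vertex -2.809 0.337 1.971
endloop
endfacet
facet normal -0.952 0.124 0.280
outer loop
vertex -2.809 0.337 1.971
vertex -2.262 0.801 3.627
vertex -2.447 1.461 2.704
endloop
endfacet
facet normal -0.160 0.575 -0.802
outer loop
vertex -2.447 1.461 2.704
vertex -0.838 0.079 1.393
vertex -2.809 0.337 1.971
endloop
endfacet
facet normal 0.160 -0.575 0.803
outer loop
vertex -2.624 -0.324 2.894
vertex -0.291 0.543 3.049
vertex -2.262 0.801 3.627
endloop
endfacet
facet normal -0.260 -0.809 -0.527
outer loop
vertex -0.653 -0.581 2.316
vertex -2.624 -0.324 2.894
vertex -0.838 0.079 1.393
endloop
endfacet
facet normal 0.160 -0.575 0.802
outer loop
vertex -0.653 -0.581 2.316
vertex -0.291 0.543 3.049
vertex -2.624 -0.324 2.894
endloop
endfacet
facet normal 0.260 0.809 0.527
outer loop
vertex -2.262 0.801 3.627
vertex -0.291 0.543 3.049
vertex -2.447 1.461 2.704
endloop
endfacet
facet normal -0.160 0.575 -0.803
outer loop
vertex -0.476 1.204 2.126
vertex -0.838 0.079 1.393
vertex -2.447 1.461 2.704
endloop
endfacet
facet normal 0.260 0.809 0.527
outer loop
vertex -2.447 1.461 2.704
vertex -0.291 0.543 3.049
vertex -0.476 1.204 2.126
endloop
endfacet
facet normal 0.952 -0.124 -0.280
outer loop
vertex -0.476 1.204 2.126
vertex -0.653 -0.581 2.316
vertex -0.838 0.079 1.393
endloop
endfacet
facet normal 0.952 -0.124 -0.280
outer loop
vertex -0.291 0.543 3.049
vertex -0.653 -0.581 2.316
vertex -0.476 1.204 2.126
endloop
endfacet
facet normal -0.665 0.237 0.708
outer loop
vertex 1.076 -0.027 2.431
vertex 1.833 0.592 2.935
vertex 0.563 1.375 1.48
endloop
endfacet
facet normal -0.689 -0.562 -0.458
outer loop
vertex 1.647 0.988 0.325
vertex 1.076 -0.027 2.431
vertex 0.563 1.375 1.48
endloop
endfacet
facet normal -0.665 0.238 0.708
outer loop
vertex 0.563 1.375 1.48
vertex 1.833 0.592 2.935
vertex 1.32 1.994 1.983
endloop
endfacet
facet normal -0.290 0.792 -0.538
outer loop
vertex 1.32 1.994 1.983
vertex 1.647 0.988 0.325
vertex 0.563 1.375 1.48
endloop
endfacet
facet normal 0.290 -0.792 0.537
outer loop
vertex 1.076 -0.027 2.431
vertex 2.917 0.205 1.78
vertex 1.833 0.592 2.935
endloop
endfacet
facet normal -0.688 -0.563 -0.458
outer loop
vertex 2.16 -0.414 1.277
vertex 1.076 -0.027 2.431
vertex 1.647 0.988 0.325
endloop
endfacet
facet normal 0.290 -0.792 0.538
outer loop
vertex 2.16 -0.414 1.277
vertex 2.917 0.205 1.78
vertex 1.076 -0.027 2.431
endloop
endfacet
facet normal 0.688 0.563 0.458
outer loop
vertex 1.833 0.592 2.935
vertex 2.917 0.205 1.78
vertex 1.32 1.994 1.983
endloop
endfacet
facet normal -0.290 0.792 -0.538
outer loop
vertex 2.404 1.607 0.829
vertex 1.647 0.988 0.325
vertex 1.32 1.994 1.983
endloop
endfacet
facet normal 0.688 0.563 0.458
outer loop
vertex 1.32 1.994 1.983
vertex 2.917 0.205 1.78
vertex 2.404 1.607 0.829
endloop
endfacet
facet normal 0.665 -0.237 -0.708
outer loop
vertex 2.404 1.607 0.829
vertex 2.16 -0.414 1.277
vertex 1.647 0.988 0.325
endloop
endfacet
facet normal 0.665 -0.237 -0.708
outer loop
vertex 2.917 0.205 1.78
vertex 2.16 -0.414 1.277
vertex 2.404 1.607 0.829
endloop
endfacet

endsolid
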